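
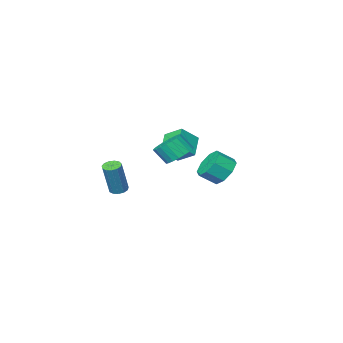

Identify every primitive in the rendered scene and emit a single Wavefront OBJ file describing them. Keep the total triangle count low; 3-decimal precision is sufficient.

v -0.673 -1.235 -0.251
v -1.477 -2.092 0.599
v -1.095 -0.192 0.401
v -1.899 -1.049 1.251
v 0.339 -1.351 0.589
v -0.465 -2.208 1.439
v -0.083 -0.308 1.241
v -0.887 -1.165 2.091
v -0.289 3.837 0.642
v 0.341 3.951 -0.074
v 1.158 3.557 0.583
v 0.529 3.443 1.298
v 0.288 4.548 0.352
v 1.105 4.153 1.008
v -0.103 4.729 0.947
v 0.714 4.334 1.603
v -0.603 4.387 1.364
v 0.214 3.992 2.02
v -0.918 3.723 1.357
v -0.101 3.329 2.014
v -0.865 3.127 0.932
v -0.048 2.732 1.588
v -0.474 2.946 0.337
v 0.343 2.551 0.993
v 0.026 3.288 -0.08
v 0.843 2.893 0.576
v 1.625 -3.607 -2.679
v 1.903 -3.157 -2.83
v 2.513 -2.863 -0.832
v 2.235 -3.313 -0.681
v 1.617 -3.062 -2.757
v 2.227 -2.769 -0.758
v 1.333 -3.141 -2.659
v 1.944 -2.847 -0.66
v 1.143 -3.367 -2.567
v 1.753 -3.074 -0.569
v 1.105 -3.67 -2.511
v 1.715 -3.376 -0.513
v 1.232 -3.952 -2.509
v 1.843 -3.659 -0.51
v 1.484 -4.125 -2.56
v 2.095 -3.831 -0.562
v 1.781 -4.133 -2.65
v 2.391 -3.84 -0.651
v 2.028 -3.974 -2.748
v 2.638 -3.681 -0.75
v 2.147 -3.699 -2.825
v 2.757 -3.405 -0.827
v 2.1 -3.394 -2.856
v 2.711 -3.1 -0.857
v 1.108 1.699 1.405
v 1.872 1.588 0.942
v 2.336 1.069 1.832
v 1.572 1.181 2.295
v 1.928 1.919 1.106
v 2.392 1.401 1.996
v 1.842 2.213 1.322
v 2.306 1.694 2.212
v 1.63 2.418 1.552
v 2.093 1.899 2.442
v 1.327 2.498 1.756
v 1.791 1.98 2.647
v 0.986 2.441 1.9
v 1.45 1.922 2.791
v 0.667 2.255 1.958
v 1.13 1.736 2.849
v 0.423 1.973 1.921
v 0.887 1.454 2.811
v 0.299 1.644 1.794
v 0.762 1.125 2.684
v 0.314 1.324 1.6
v 0.777 0.805 2.49
v 0.466 1.069 1.372
v 0.93 0.551 2.263
v 0.73 0.924 1.15
v 1.193 0.405 2.04
v 1.059 0.912 0.972
v 1.522 0.393 1.862
v 1.396 1.036 0.869
v 1.86 0.518 1.759
v 1.684 1.275 0.858
v 2.147 0.757 1.748
f 2 4 1
f 5 2 1
f 1 4 3
f 3 5 1
f 2 8 4
f 6 2 5
f 6 8 2
f 4 8 3
f 7 5 3
f 3 8 7
f 7 6 5
f 8 6 7
f 10 9 13
f 10 13 11
f 11 13 14
f 11 14 12
f 13 9 15
f 13 15 14
f 14 15 16
f 14 16 12
f 15 9 17
f 15 17 16
f 16 17 18
f 16 18 12
f 17 9 19
f 17 19 18
f 18 19 20
f 18 20 12
f 19 9 21
f 19 21 20
f 20 21 22
f 20 22 12
f 21 9 23
f 21 23 22
f 22 23 24
f 22 24 12
f 23 9 25
f 23 25 24
f 24 25 26
f 24 26 12
f 25 9 10
f 25 10 26
f 26 10 11
f 26 11 12
f 28 27 31
f 28 31 29
f 29 31 32
f 29 32 30
f 31 27 33
f 31 33 32
f 32 33 34
f 32 34 30
f 33 27 35
f 33 35 34
f 34 35 36
f 34 36 30
f 35 27 37
f 35 37 36
f 36 37 38
f 36 38 30
f 37 27 39
f 37 39 38
f 38 39 40
f 38 40 30
f 39 27 41
f 39 41 40
f 40 41 42
f 40 42 30
f 41 27 43
f 41 43 42
f 42 43 44
f 42 44 30
f 43 27 45
f 43 45 44
f 44 45 46
f 44 46 30
f 45 27 47
f 45 47 46
f 46 47 48
f 46 48 30
f 47 27 49
f 47 49 48
f 48 49 50
f 48 50 30
f 49 27 28
f 49 28 50
f 50 28 29
f 50 29 30
f 52 51 55
f 52 55 53
f 53 55 56
f 53 56 54
f 55 51 57
f 55 57 56
f 56 57 58
f 56 58 54
f 57 51 59
f 57 59 58
f 58 59 60
f 58 60 54
f 59 51 61
f 59 61 60
f 60 61 62
f 60 62 54
f 61 51 63
f 61 63 62
f 62 63 64
f 62 64 54
f 63 51 65
f 63 65 64
f 64 65 66
f 64 66 54
f 65 51 67
f 65 67 66
f 66 67 68
f 66 68 54
f 67 51 69
f 67 69 68
f 68 69 70
f 68 70 54
f 69 51 71
f 69 71 70
f 70 71 72
f 70 72 54
f 71 51 73
f 71 73 72
f 72 73 74
f 72 74 54
f 73 51 75
f 73 75 74
f 74 75 76
f 74 76 54
f 75 51 77
f 75 77 76
f 76 77 78
f 76 78 54
f 77 51 79
f 77 79 78
f 78 79 80
f 78 80 54
f 79 51 81
f 79 81 80
f 80 81 82
f 80 82 54
f 81 51 52
f 81 52 82
f 82 52 53
f 82 53 54



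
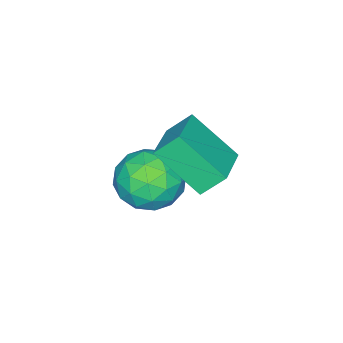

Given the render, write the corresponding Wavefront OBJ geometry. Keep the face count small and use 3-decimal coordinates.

v 0.571 2.617 -0.176
v 1.156 1.954 -0.922
v -0.856 1.406 -0.218
v -0.271 0.743 -0.964
v 0.087 0.835 0.131
v 0.969 1.583 0.158
v -0.669 1.777 -1.298
v 0.213 2.525 -1.271
v 0.389 1.435 -1.615
v 0.857 0.853 -0.732
v -0.557 2.507 -0.408
v -0.089 1.925 0.475
v 0.989 2.391 -0.545
v -0.689 0.969 -0.595
v -0.478 1.022 0.049
v -0.134 0.633 -0.39
v 0.879 2.173 0.09
v 1.222 1.784 -0.349
v 0.594 1.126 0.27
v -0.922 1.576 -0.791
v -0.579 1.187 -1.23
v 0.434 2.727 -0.75
v 0.778 2.338 -1.189
v -0.294 2.234 -1.41
v 0.882 1.697 -1.391
v 0.043 0.985 -1.416
v -0.191 1.593 -1.612
v 0.328 2.033 -1.597
v 1.157 1.355 -0.872
v 0.318 0.643 -0.897
v 0.528 0.697 -0.253
v 1.047 1.137 -0.237
v 0.706 1.05 -1.279
v -0.018 2.717 -0.243
v -0.857 2.005 -0.268
v -0.747 2.223 -0.903
v -0.228 2.663 -0.887
v 0.257 2.375 0.276
v -0.582 1.663 0.251
v -0.028 1.327 0.457
v 0.491 1.767 0.472
v -0.406 2.31 0.139
v -0.116 3.749 0.814
v 0.136 2.298 2.092
v -0.555 4.336 1.566
v -0.303 2.884 2.844
v 1.323 4.336 1.196
v 1.575 2.884 2.474
v 0.884 4.922 1.948
v 1.136 3.471 3.226
f 1 38 17
f 38 12 41
f 17 41 6
f 38 41 17
f 1 17 13
f 17 6 18
f 13 18 2
f 17 18 13
f 1 13 22
f 13 2 23
f 22 23 8
f 13 23 22
f 1 22 34
f 22 8 37
f 34 37 11
f 22 37 34
f 1 34 38
f 34 11 42
f 38 42 12
f 34 42 38
f 2 18 29
f 18 6 32
f 29 32 10
f 18 32 29
f 6 41 19
f 41 12 40
f 19 40 5
f 41 40 19
f 12 42 39
f 42 11 35
f 39 35 3
f 42 35 39
f 11 37 36
f 37 8 24
f 36 24 7
f 37 24 36
f 8 23 28
f 23 2 25
f 28 25 9
f 23 25 28
f 4 30 16
f 30 10 31
f 16 31 5
f 30 31 16
f 4 16 14
f 16 5 15
f 14 15 3
f 16 15 14
f 4 14 21
f 14 3 20
f 21 20 7
f 14 20 21
f 4 21 26
f 21 7 27
f 26 27 9
f 21 27 26
f 4 26 30
f 26 9 33
f 30 33 10
f 26 33 30
f 5 31 19
f 31 10 32
f 19 32 6
f 31 32 19
f 3 15 39
f 15 5 40
f 39 40 12
f 15 40 39
f 7 20 36
f 20 3 35
f 36 35 11
f 20 35 36
f 9 27 28
f 27 7 24
f 28 24 8
f 27 24 28
f 10 33 29
f 33 9 25
f 29 25 2
f 33 25 29
f 44 46 43
f 47 44 43
f 43 46 45
f 45 47 43
f 44 50 46
f 48 44 47
f 48 50 44
f 46 50 45
f 49 47 45
f 45 50 49
f 49 48 47
f 50 48 49



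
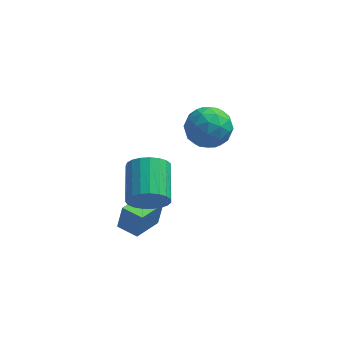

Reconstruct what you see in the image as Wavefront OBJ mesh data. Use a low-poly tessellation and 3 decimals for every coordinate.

v 0.75 5.108 -0.02
v 1.737 4.497 -0.393
v -0.217 3.403 0.213
v 0.77 2.792 -0.16
v 0.78 3.369 0.914
v 1.378 4.423 0.77
v 0.142 3.477 -0.95
v 0.74 4.531 -1.094
v 1.362 3.489 -0.968
v 1.756 3.422 0.184
v -0.236 4.478 -0.364
v 0.158 4.411 0.788
v 1.328 4.952 -0.227
v 0.192 2.948 0.047
v 0.198 3.287 0.678
v 0.778 2.928 0.459
v 1.117 4.909 0.457
v 1.697 4.549 0.238
v 1.135 3.887 1.006
v -0.177 3.351 -0.418
v 0.403 2.991 -0.637
v 0.742 4.972 -0.639
v 1.322 4.613 -0.858
v 0.385 4.013 -1.186
v 1.688 4.001 -0.784
v 1.12 2.999 -0.648
v 0.751 3.401 -1.112
v 1.102 4.02 -1.196
v 1.92 3.961 -0.107
v 1.352 2.959 0.03
v 1.357 3.299 0.661
v 1.709 3.918 0.577
v 1.699 3.369 -0.445
v 0.168 4.941 -0.21
v -0.4 3.939 -0.073
v -0.189 3.982 -0.757
v 0.163 4.601 -0.841
v 0.4 4.901 0.468
v -0.168 3.899 0.604
v 0.418 3.88 1.016
v 0.769 4.499 0.932
v -0.179 4.531 0.265
v -2.11 -1.699 -2.732
v -1.889 -1.436 -1.551
v -3.057 -1.122 -2.683
v -2.837 -0.86 -1.502
v -1.283 -0.3 -3.198
v -1.063 -0.038 -2.017
v -2.231 0.276 -3.149
v -2.01 0.539 -1.968
v -1.538 -2.194 0.617
v -1.029 -1.876 -0.196
v -1.174 0.011 0.451
v -1.682 -0.306 1.263
v -1.426 -1.86 -0.33
v -1.571 0.027 0.316
v -1.843 -1.903 -0.301
v -1.988 -0.016 0.346
v -2.207 -1.995 -0.113
v -2.352 -0.108 0.534
v -2.455 -2.122 0.201
v -2.6 -0.235 0.848
v -2.545 -2.261 0.587
v -2.69 -0.374 1.234
v -2.46 -2.388 0.978
v -2.605 -0.501 1.625
v -2.216 -2.482 1.307
v -2.361 -0.595 1.954
v -1.854 -2.526 1.516
v -1.999 -0.639 2.163
v -1.438 -2.513 1.57
v -1.583 -0.625 2.216
v -1.039 -2.444 1.459
v -1.184 -0.557 2.105
v -0.726 -2.332 1.202
v -0.871 -0.445 1.849
v -0.553 -2.196 0.844
v -0.698 -0.309 1.491
v -0.551 -2.06 0.447
v -0.696 -0.172 1.093
v -0.719 -1.946 0.079
v -0.864 -0.059 0.726
f 1 38 17
f 38 12 41
f 17 41 6
f 38 41 17
f 1 17 13
f 17 6 18
f 13 18 2
f 17 18 13
f 1 13 22
f 13 2 23
f 22 23 8
f 13 23 22
f 1 22 34
f 22 8 37
f 34 37 11
f 22 37 34
f 1 34 38
f 34 11 42
f 38 42 12
f 34 42 38
f 2 18 29
f 18 6 32
f 29 32 10
f 18 32 29
f 6 41 19
f 41 12 40
f 19 40 5
f 41 40 19
f 12 42 39
f 42 11 35
f 39 35 3
f 42 35 39
f 11 37 36
f 37 8 24
f 36 24 7
f 37 24 36
f 8 23 28
f 23 2 25
f 28 25 9
f 23 25 28
f 4 30 16
f 30 10 31
f 16 31 5
f 30 31 16
f 4 16 14
f 16 5 15
f 14 15 3
f 16 15 14
f 4 14 21
f 14 3 20
f 21 20 7
f 14 20 21
f 4 21 26
f 21 7 27
f 26 27 9
f 21 27 26
f 4 26 30
f 26 9 33
f 30 33 10
f 26 33 30
f 5 31 19
f 31 10 32
f 19 32 6
f 31 32 19
f 3 15 39
f 15 5 40
f 39 40 12
f 15 40 39
f 7 20 36
f 20 3 35
f 36 35 11
f 20 35 36
f 9 27 28
f 27 7 24
f 28 24 8
f 27 24 28
f 10 33 29
f 33 9 25
f 29 25 2
f 33 25 29
f 44 46 43
f 47 44 43
f 43 46 45
f 45 47 43
f 44 50 46
f 48 44 47
f 48 50 44
f 46 50 45
f 49 47 45
f 45 50 49
f 49 48 47
f 50 48 49
f 52 51 55
f 52 55 53
f 53 55 56
f 53 56 54
f 55 51 57
f 55 57 56
f 56 57 58
f 56 58 54
f 57 51 59
f 57 59 58
f 58 59 60
f 58 60 54
f 59 51 61
f 59 61 60
f 60 61 62
f 60 62 54
f 61 51 63
f 61 63 62
f 62 63 64
f 62 64 54
f 63 51 65
f 63 65 64
f 64 65 66
f 64 66 54
f 65 51 67
f 65 67 66
f 66 67 68
f 66 68 54
f 67 51 69
f 67 69 68
f 68 69 70
f 68 70 54
f 69 51 71
f 69 71 70
f 70 71 72
f 70 72 54
f 71 51 73
f 71 73 72
f 72 73 74
f 72 74 54
f 73 51 75
f 73 75 74
f 74 75 76
f 74 76 54
f 75 51 77
f 75 77 76
f 76 77 78
f 76 78 54
f 77 51 79
f 77 79 78
f 78 79 80
f 78 80 54
f 79 51 81
f 79 81 80
f 80 81 82
f 80 82 54
f 81 51 52
f 81 52 82
f 82 52 53
f 82 53 54



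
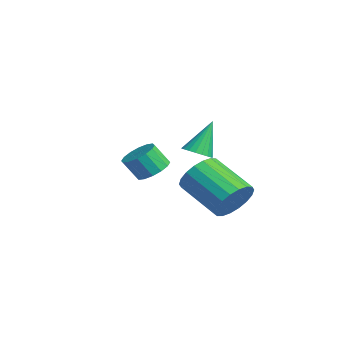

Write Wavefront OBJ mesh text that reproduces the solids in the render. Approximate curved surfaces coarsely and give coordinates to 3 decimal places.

v 2.562 -0.827 -2.747
v 3.08 -0.841 -1.892
v 1.416 -1.746 -0.898
v 0.898 -1.733 -1.753
v 2.875 -0.446 -1.877
v 1.21 -1.352 -0.883
v 2.608 -0.127 -2.034
v 0.943 -1.033 -1.04
v 2.331 0.053 -2.333
v 0.666 -0.852 -1.339
v 2.101 0.059 -2.714
v 0.436 -0.846 -1.719
v 1.961 -0.111 -3.101
v 0.297 -1.016 -2.107
v 1.941 -0.422 -3.418
v 0.277 -1.327 -2.424
v 2.044 -0.814 -3.602
v 0.38 -1.719 -2.608
v 2.25 -1.208 -3.617
v 0.585 -2.114 -2.623
v 2.517 -1.527 -3.46
v 0.852 -2.433 -2.466
v 2.794 -1.708 -3.161
v 1.129 -2.613 -2.167
v 3.024 -1.714 -2.781
v 1.359 -2.619 -1.786
v 3.163 -1.544 -2.393
v 1.499 -2.449 -1.399
v 3.183 -1.233 -2.076
v 1.519 -2.138 -1.082
v -2.769 -0.573 -2.194
v -2.115 -0.326 -2.165
v -3.151 0.253 -0.606
v -2.253 -0.114 -2.309
v -2.481 0.019 -2.432
v -2.759 0.049 -2.515
v -3.038 -0.028 -2.542
v -3.271 -0.2 -2.509
v -3.417 -0.436 -2.421
v -3.451 -0.695 -2.294
v -3.367 -0.934 -2.15
v -3.18 -1.11 -2.013
v -2.922 -1.193 -1.908
v -2.637 -1.169 -1.852
v -2.376 -1.042 -1.855
v -2.182 -0.834 -1.917
v -2.09 -0.581 -2.027
v 1.251 -3.69 -1.21
v 1.979 -3.942 -1.204
v 1.776 -4.502 -0.303
v 1.049 -4.25 -0.31
v 1.985 -3.605 -0.992
v 1.782 -4.164 -0.091
v 1.794 -3.29 -0.839
v 1.592 -3.85 0.062
v 1.458 -3.082 -0.786
v 1.256 -3.642 0.115
v 1.067 -3.037 -0.846
v 0.864 -3.597 0.055
v 0.725 -3.167 -1.004
v 0.522 -3.727 -0.103
v 0.524 -3.438 -1.217
v 0.321 -3.998 -0.316
v 0.518 -3.776 -1.429
v 0.315 -4.335 -0.528
v 0.708 -4.09 -1.582
v 0.506 -4.65 -0.681
v 1.044 -4.298 -1.635
v 0.842 -4.858 -0.734
v 1.436 -4.343 -1.575
v 1.233 -4.903 -0.674
v 1.778 -4.213 -1.417
v 1.575 -4.773 -0.516
f 2 1 5
f 2 5 3
f 3 5 6
f 3 6 4
f 5 1 7
f 5 7 6
f 6 7 8
f 6 8 4
f 7 1 9
f 7 9 8
f 8 9 10
f 8 10 4
f 9 1 11
f 9 11 10
f 10 11 12
f 10 12 4
f 11 1 13
f 11 13 12
f 12 13 14
f 12 14 4
f 13 1 15
f 13 15 14
f 14 15 16
f 14 16 4
f 15 1 17
f 15 17 16
f 16 17 18
f 16 18 4
f 17 1 19
f 17 19 18
f 18 19 20
f 18 20 4
f 19 1 21
f 19 21 20
f 20 21 22
f 20 22 4
f 21 1 23
f 21 23 22
f 22 23 24
f 22 24 4
f 23 1 25
f 23 25 24
f 24 25 26
f 24 26 4
f 25 1 27
f 25 27 26
f 26 27 28
f 26 28 4
f 27 1 29
f 27 29 28
f 28 29 30
f 28 30 4
f 29 1 2
f 29 2 30
f 30 2 3
f 30 3 4
f 32 31 34
f 32 34 33
f 34 31 35
f 34 35 33
f 35 31 36
f 35 36 33
f 36 31 37
f 36 37 33
f 37 31 38
f 37 38 33
f 38 31 39
f 38 39 33
f 39 31 40
f 39 40 33
f 40 31 41
f 40 41 33
f 41 31 42
f 41 42 33
f 42 31 43
f 42 43 33
f 43 31 44
f 43 44 33
f 44 31 45
f 44 45 33
f 45 31 46
f 45 46 33
f 46 31 47
f 46 47 33
f 47 31 32
f 47 32 33
f 49 48 52
f 49 52 50
f 50 52 53
f 50 53 51
f 52 48 54
f 52 54 53
f 53 54 55
f 53 55 51
f 54 48 56
f 54 56 55
f 55 56 57
f 55 57 51
f 56 48 58
f 56 58 57
f 57 58 59
f 57 59 51
f 58 48 60
f 58 60 59
f 59 60 61
f 59 61 51
f 60 48 62
f 60 62 61
f 61 62 63
f 61 63 51
f 62 48 64
f 62 64 63
f 63 64 65
f 63 65 51
f 64 48 66
f 64 66 65
f 65 66 67
f 65 67 51
f 66 48 68
f 66 68 67
f 67 68 69
f 67 69 51
f 68 48 70
f 68 70 69
f 69 70 71
f 69 71 51
f 70 48 72
f 70 72 71
f 71 72 73
f 71 73 51
f 72 48 49
f 72 49 73
f 73 49 50
f 73 50 51



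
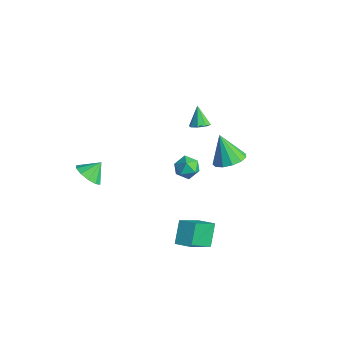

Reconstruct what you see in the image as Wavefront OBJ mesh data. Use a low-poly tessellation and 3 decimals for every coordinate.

v 2.177 0.58 0.687
v 2.69 0.062 0.414
v 1.25 -0.022 0.086
v 1.763 -0.54 -0.187
v 1.589 -0.527 0.571
v 2.162 -0.154 0.943
v 1.778 0.194 -0.443
v 2.351 0.567 -0.071
v 2.443 -0.176 -0.284
v 2.327 -0.622 0.343
v 1.613 0.662 0.157
v 1.497 0.216 0.784
v 1.573 1.139 3.029
v 2.069 1.181 3.346
v 0.907 1.441 4.031
v 1.954 1.573 3.152
v 1.616 1.71 2.886
v 1.253 1.513 2.704
v 1.077 1.097 2.712
v 1.192 0.706 2.906
v 1.53 0.569 3.172
v 1.893 0.766 3.355
v 2.924 0.16 -3.958
v 3.274 -1.384 -2.547
v 3.797 0.596 -3.697
v 4.147 -0.948 -2.287
v 3.613 -0.612 -4.973
v 3.963 -2.156 -3.563
v 4.486 -0.176 -4.713
v 4.836 -1.72 -3.302
v 1.331 3.353 -1.763
v 2.11 2.968 -1.309
v 0.409 3.307 -0.217
v 2.159 3.516 -1.264
v 1.945 4.012 -1.377
v 1.536 4.299 -1.613
v 1.062 4.285 -1.896
v 0.674 3.976 -2.137
v 0.494 3.468 -2.259
v 0.58 2.924 -2.223
v 0.904 2.516 -2.042
v 1.364 2.373 -1.771
v 1.814 2.542 -1.498
v -1.787 -3.844 -1.434
v -1.426 -3.328 -2.064
v -1.733 -3.016 -0.726
v -1.973 -3.271 -2.089
v -2.448 -3.432 -1.865
v -2.671 -3.751 -1.475
v -2.556 -4.105 -1.07
v -2.148 -4.359 -0.804
v -1.601 -4.416 -0.778
v -1.126 -4.255 -1.003
v -0.903 -3.937 -1.392
v -1.017 -3.583 -1.797
f 1 12 6
f 1 6 2
f 1 2 8
f 1 8 11
f 1 11 12
f 2 6 10
f 6 12 5
f 12 11 3
f 11 8 7
f 8 2 9
f 4 10 5
f 4 5 3
f 4 3 7
f 4 7 9
f 4 9 10
f 5 10 6
f 3 5 12
f 7 3 11
f 9 7 8
f 10 9 2
f 14 13 16
f 14 16 15
f 16 13 17
f 16 17 15
f 17 13 18
f 17 18 15
f 18 13 19
f 18 19 15
f 19 13 20
f 19 20 15
f 20 13 21
f 20 21 15
f 21 13 22
f 21 22 15
f 22 13 14
f 22 14 15
f 24 26 23
f 27 24 23
f 23 26 25
f 25 27 23
f 24 30 26
f 28 24 27
f 28 30 24
f 26 30 25
f 29 27 25
f 25 30 29
f 29 28 27
f 30 28 29
f 32 31 34
f 32 34 33
f 34 31 35
f 34 35 33
f 35 31 36
f 35 36 33
f 36 31 37
f 36 37 33
f 37 31 38
f 37 38 33
f 38 31 39
f 38 39 33
f 39 31 40
f 39 40 33
f 40 31 41
f 40 41 33
f 41 31 42
f 41 42 33
f 42 31 43
f 42 43 33
f 43 31 32
f 43 32 33
f 45 44 47
f 45 47 46
f 47 44 48
f 47 48 46
f 48 44 49
f 48 49 46
f 49 44 50
f 49 50 46
f 50 44 51
f 50 51 46
f 51 44 52
f 51 52 46
f 52 44 53
f 52 53 46
f 53 44 54
f 53 54 46
f 54 44 55
f 54 55 46
f 55 44 45
f 55 45 46



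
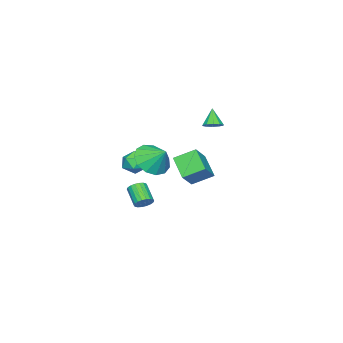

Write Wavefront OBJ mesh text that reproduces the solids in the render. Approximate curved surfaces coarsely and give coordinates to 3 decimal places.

v 3.66 1.309 0.887
v 4.163 1.873 0.187
v 3.8 2.211 1.713
v 3.601 2.008 0.133
v 3.058 1.922 0.319
v 2.706 1.641 0.686
v 2.658 1.255 1.116
v 2.927 0.886 1.474
v 3.43 0.651 1.645
v 4.005 0.626 1.576
v 4.472 0.817 1.288
v 4.68 1.165 0.873
v 4.565 1.559 0.463
v 2.13 -0.038 0.185
v 2.613 0.266 -0.312
v 2.727 -1.106 0.112
v 3.21 -0.802 -0.385
v 3.22 -0.577 0.338
v 2.851 0.083 0.383
v 2.489 -0.923 -0.583
v 2.12 -0.263 -0.538
v 2.835 -0.281 -0.787
v 3.286 -0.067 -0.218
v 2.054 -0.773 0.018
v 2.505 -0.559 0.587
v 1.85 -0.462 -3.296
v 2.022 -0.188 -2.876
v 1.503 -0.985 -2.144
v 1.33 -1.258 -2.564
v 1.812 -0.091 -2.919
v 1.293 -0.888 -2.187
v 1.609 -0.067 -3.037
v 1.09 -0.864 -2.305
v 1.454 -0.121 -3.206
v 0.934 -0.918 -2.474
v 1.377 -0.242 -3.393
v 0.858 -1.039 -2.661
v 1.394 -0.407 -3.561
v 0.874 -1.204 -2.829
v 1.501 -0.583 -3.676
v 0.981 -1.38 -2.944
v 1.677 -0.735 -3.716
v 1.158 -1.532 -2.984
v 1.887 -0.832 -3.673
v 1.368 -1.629 -2.941
v 2.09 -0.856 -3.555
v 1.571 -1.653 -2.823
v 2.246 -0.802 -3.386
v 1.726 -1.599 -2.654
v 2.322 -0.681 -3.199
v 1.803 -1.478 -2.467
v 2.306 -0.516 -3.031
v 1.786 -1.313 -2.299
v 2.199 -0.34 -2.916
v 1.679 -1.137 -2.184
v 0.171 0.724 -0.936
v -0.462 1.661 -0.337
v 0.824 1.711 -1.79
v 0.191 2.648 -1.192
v 1.169 0.832 -0.048
v 0.536 1.769 0.55
v 1.822 1.819 -0.903
v 1.189 2.756 -0.304
v -3.197 0.361 0.567
v -2.804 0.641 0.87
v -3.683 -0.001 1.533
v -3.075 0.859 0.815
v -3.392 0.887 0.666
v -3.636 0.714 0.479
v -3.711 0.406 0.326
v -3.591 0.081 0.264
v -3.32 -0.137 0.319
v -3.002 -0.165 0.468
v -2.759 0.008 0.655
v -2.683 0.316 0.809
f 2 1 4
f 2 4 3
f 4 1 5
f 4 5 3
f 5 1 6
f 5 6 3
f 6 1 7
f 6 7 3
f 7 1 8
f 7 8 3
f 8 1 9
f 8 9 3
f 9 1 10
f 9 10 3
f 10 1 11
f 10 11 3
f 11 1 12
f 11 12 3
f 12 1 13
f 12 13 3
f 13 1 2
f 13 2 3
f 14 25 19
f 14 19 15
f 14 15 21
f 14 21 24
f 14 24 25
f 15 19 23
f 19 25 18
f 25 24 16
f 24 21 20
f 21 15 22
f 17 23 18
f 17 18 16
f 17 16 20
f 17 20 22
f 17 22 23
f 18 23 19
f 16 18 25
f 20 16 24
f 22 20 21
f 23 22 15
f 27 26 30
f 27 30 28
f 28 30 31
f 28 31 29
f 30 26 32
f 30 32 31
f 31 32 33
f 31 33 29
f 32 26 34
f 32 34 33
f 33 34 35
f 33 35 29
f 34 26 36
f 34 36 35
f 35 36 37
f 35 37 29
f 36 26 38
f 36 38 37
f 37 38 39
f 37 39 29
f 38 26 40
f 38 40 39
f 39 40 41
f 39 41 29
f 40 26 42
f 40 42 41
f 41 42 43
f 41 43 29
f 42 26 44
f 42 44 43
f 43 44 45
f 43 45 29
f 44 26 46
f 44 46 45
f 45 46 47
f 45 47 29
f 46 26 48
f 46 48 47
f 47 48 49
f 47 49 29
f 48 26 50
f 48 50 49
f 49 50 51
f 49 51 29
f 50 26 52
f 50 52 51
f 51 52 53
f 51 53 29
f 52 26 54
f 52 54 53
f 53 54 55
f 53 55 29
f 54 26 27
f 54 27 55
f 55 27 28
f 55 28 29
f 57 59 56
f 60 57 56
f 56 59 58
f 58 60 56
f 57 63 59
f 61 57 60
f 61 63 57
f 59 63 58
f 62 60 58
f 58 63 62
f 62 61 60
f 63 61 62
f 65 64 67
f 65 67 66
f 67 64 68
f 67 68 66
f 68 64 69
f 68 69 66
f 69 64 70
f 69 70 66
f 70 64 71
f 70 71 66
f 71 64 72
f 71 72 66
f 72 64 73
f 72 73 66
f 73 64 74
f 73 74 66
f 74 64 75
f 74 75 66
f 75 64 65
f 75 65 66



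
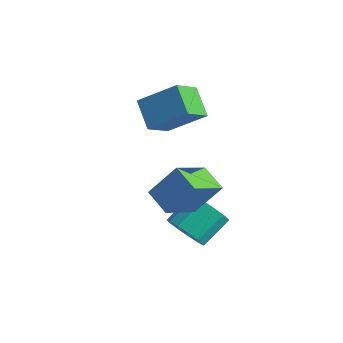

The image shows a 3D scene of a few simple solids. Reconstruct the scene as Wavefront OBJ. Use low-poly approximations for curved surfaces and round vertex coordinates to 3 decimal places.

v 3.86 -1.452 -1.42
v 2.688 -1.321 -0.923
v 3.648 0.241 -2.365
v 2.476 0.371 -1.868
v 4.544 -0.591 -0.032
v 3.372 -0.461 0.465
v 4.332 1.101 -0.977
v 3.16 1.232 -0.48
v -1.09 3.068 -1.386
v -0.874 1.77 -0.549
v -2.248 3.5 -0.418
v -2.032 2.201 0.419
v 0.272 4.059 -0.199
v 0.488 2.76 0.638
v -0.886 4.49 0.769
v -0.67 3.192 1.606
v 2.943 0.418 -4.165
v 3.883 0.546 -4.411
v 3.937 1.851 -3.521
v 2.997 1.722 -3.275
v 3.584 0.817 -4.789
v 3.639 2.121 -3.9
v 3.082 0.96 -4.969
v 3.137 2.265 -4.079
v 2.536 0.932 -4.893
v 2.591 2.236 -4.004
v 2.119 0.74 -4.587
v 2.173 2.044 -3.697
v 1.963 0.446 -4.146
v 2.018 1.75 -3.256
v 2.119 0.143 -3.711
v 2.173 1.447 -2.822
v 2.536 -0.073 -3.42
v 2.59 1.232 -2.531
v 3.082 -0.133 -3.366
v 3.136 1.172 -2.476
v 3.584 -0.018 -3.565
v 3.639 1.287 -2.676
v 3.882 0.235 -3.955
v 3.937 1.54 -3.065
f 2 4 1
f 5 2 1
f 1 4 3
f 3 5 1
f 2 8 4
f 6 2 5
f 6 8 2
f 4 8 3
f 7 5 3
f 3 8 7
f 7 6 5
f 8 6 7
f 10 12 9
f 13 10 9
f 9 12 11
f 11 13 9
f 10 16 12
f 14 10 13
f 14 16 10
f 12 16 11
f 15 13 11
f 11 16 15
f 15 14 13
f 16 14 15
f 18 17 21
f 18 21 19
f 19 21 22
f 19 22 20
f 21 17 23
f 21 23 22
f 22 23 24
f 22 24 20
f 23 17 25
f 23 25 24
f 24 25 26
f 24 26 20
f 25 17 27
f 25 27 26
f 26 27 28
f 26 28 20
f 27 17 29
f 27 29 28
f 28 29 30
f 28 30 20
f 29 17 31
f 29 31 30
f 30 31 32
f 30 32 20
f 31 17 33
f 31 33 32
f 32 33 34
f 32 34 20
f 33 17 35
f 33 35 34
f 34 35 36
f 34 36 20
f 35 17 37
f 35 37 36
f 36 37 38
f 36 38 20
f 37 17 39
f 37 39 38
f 38 39 40
f 38 40 20
f 39 17 18
f 39 18 40
f 40 18 19
f 40 19 20



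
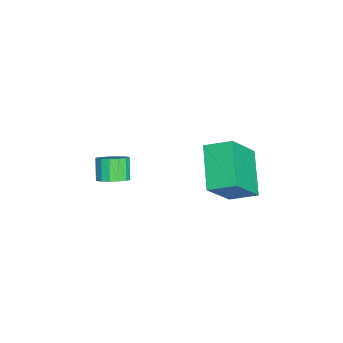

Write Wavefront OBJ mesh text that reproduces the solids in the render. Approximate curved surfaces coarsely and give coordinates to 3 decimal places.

v 1.624 -3.561 -1.792
v 2.083 -3.259 -1.375
v 1.416 -3.358 -0.57
v 0.956 -3.659 -0.988
v 1.886 -2.991 -1.505
v 1.219 -3.089 -0.7
v 1.619 -2.876 -1.712
v 0.952 -2.974 -0.908
v 1.354 -2.944 -1.941
v 0.686 -3.042 -1.136
v 1.16 -3.177 -2.13
v 0.493 -3.275 -1.325
v 1.091 -3.513 -2.228
v 0.424 -3.612 -1.424
v 1.164 -3.862 -2.21
v 0.497 -3.961 -1.405
v 1.361 -4.131 -2.08
v 0.694 -4.229 -1.275
v 1.628 -4.246 -1.872
v 0.961 -4.344 -1.068
v 1.894 -4.178 -1.644
v 1.226 -4.276 -0.839
v 2.087 -3.945 -1.455
v 1.42 -4.043 -0.65
v 2.156 -3.608 -1.356
v 1.489 -3.707 -0.552
v 1.924 1.101 -2.271
v 0.113 0.79 -1.214
v 2.015 2.256 -1.774
v 0.204 1.944 -0.717
v 3.036 0.296 -0.603
v 1.225 -0.016 0.454
v 3.127 1.45 -0.106
v 1.316 1.139 0.951
f 2 1 5
f 2 5 3
f 3 5 6
f 3 6 4
f 5 1 7
f 5 7 6
f 6 7 8
f 6 8 4
f 7 1 9
f 7 9 8
f 8 9 10
f 8 10 4
f 9 1 11
f 9 11 10
f 10 11 12
f 10 12 4
f 11 1 13
f 11 13 12
f 12 13 14
f 12 14 4
f 13 1 15
f 13 15 14
f 14 15 16
f 14 16 4
f 15 1 17
f 15 17 16
f 16 17 18
f 16 18 4
f 17 1 19
f 17 19 18
f 18 19 20
f 18 20 4
f 19 1 21
f 19 21 20
f 20 21 22
f 20 22 4
f 21 1 23
f 21 23 22
f 22 23 24
f 22 24 4
f 23 1 25
f 23 25 24
f 24 25 26
f 24 26 4
f 25 1 2
f 25 2 26
f 26 2 3
f 26 3 4
f 28 30 27
f 31 28 27
f 27 30 29
f 29 31 27
f 28 34 30
f 32 28 31
f 32 34 28
f 30 34 29
f 33 31 29
f 29 34 33
f 33 32 31
f 34 32 33



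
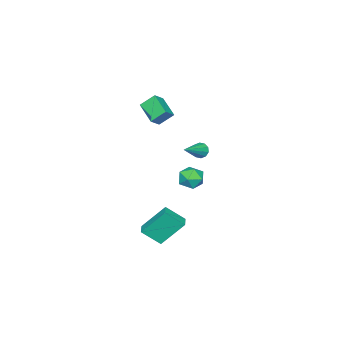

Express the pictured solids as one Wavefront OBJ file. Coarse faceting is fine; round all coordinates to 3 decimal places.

v 3.594 0.764 -4.978
v 4.183 -0.242 -3.987
v 2.782 1.914 -3.326
v 3.371 0.908 -2.336
v 4.269 1.192 -4.944
v 4.858 0.186 -3.954
v 3.457 2.342 -3.293
v 4.046 1.336 -2.302
v -0.218 -1.701 4.351
v 0.499 -1.804 4.917
v 0.495 -0.424 3.678
v 1.213 -0.527 4.245
v 0.307 -2.413 3.555
v 1.025 -2.516 4.122
v 1.021 -1.136 2.883
v 1.738 -1.239 3.449
v -1.594 0.072 -0.268
v -1.335 0.295 -0.75
v 0.174 0.048 0.668
v -1.442 0.573 -0.54
v -1.607 0.661 -0.227
v -1.767 0.523 0.071
v -1.86 0.214 0.239
v -1.852 -0.15 0.214
v -1.745 -0.429 0.004
v -1.58 -0.516 -0.309
v -1.42 -0.379 -0.607
v -1.327 -0.069 -0.775
v 2.356 2.86 0.876
v 3.113 3.297 0.749
v 2.967 1.663 0.391
v 3.724 2.1 0.264
v 3.435 1.946 1.084
v 3.057 2.686 1.384
v 3.023 2.274 -0.244
v 2.645 3.014 0.056
v 3.525 2.935 0.057
v 3.78 2.732 0.878
v 2.3 2.228 0.262
v 2.555 2.025 1.083
f 2 4 1
f 5 2 1
f 1 4 3
f 3 5 1
f 2 8 4
f 6 2 5
f 6 8 2
f 4 8 3
f 7 5 3
f 3 8 7
f 7 6 5
f 8 6 7
f 10 12 9
f 13 10 9
f 9 12 11
f 11 13 9
f 10 16 12
f 14 10 13
f 14 16 10
f 12 16 11
f 15 13 11
f 11 16 15
f 15 14 13
f 16 14 15
f 18 17 20
f 18 20 19
f 20 17 21
f 20 21 19
f 21 17 22
f 21 22 19
f 22 17 23
f 22 23 19
f 23 17 24
f 23 24 19
f 24 17 25
f 24 25 19
f 25 17 26
f 25 26 19
f 26 17 27
f 26 27 19
f 27 17 28
f 27 28 19
f 28 17 18
f 28 18 19
f 29 40 34
f 29 34 30
f 29 30 36
f 29 36 39
f 29 39 40
f 30 34 38
f 34 40 33
f 40 39 31
f 39 36 35
f 36 30 37
f 32 38 33
f 32 33 31
f 32 31 35
f 32 35 37
f 32 37 38
f 33 38 34
f 31 33 40
f 35 31 39
f 37 35 36
f 38 37 30



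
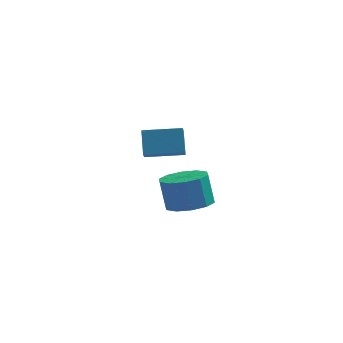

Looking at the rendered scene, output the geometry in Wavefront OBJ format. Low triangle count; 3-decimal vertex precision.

v -0.288 0.93 2.333
v -0.501 1.735 3.409
v -0.351 1.586 1.829
v -0.564 2.391 2.905
v 1.484 1.209 2.475
v 1.271 2.014 3.551
v 1.421 1.865 1.971
v 1.208 2.67 3.047
v 2.41 -3.398 2.02
v 3.431 -3.444 2.26
v 3.111 -3.128 3.681
v 2.09 -3.082 3.44
v 3.292 -2.832 2.093
v 2.972 -2.517 3.514
v 2.816 -2.437 1.898
v 2.495 -2.122 3.319
v 2.185 -2.408 1.749
v 1.864 -2.093 3.17
v 1.64 -2.758 1.704
v 1.319 -2.443 3.125
v 1.389 -3.352 1.779
v 1.069 -3.036 3.2
v 1.528 -3.963 1.946
v 1.208 -3.648 3.367
v 2.005 -4.358 2.141
v 1.684 -4.043 3.562
v 2.636 -4.387 2.29
v 2.315 -4.072 3.711
v 3.181 -4.037 2.335
v 2.86 -3.722 3.756
f 2 4 1
f 5 2 1
f 1 4 3
f 3 5 1
f 2 8 4
f 6 2 5
f 6 8 2
f 4 8 3
f 7 5 3
f 3 8 7
f 7 6 5
f 8 6 7
f 10 9 13
f 10 13 11
f 11 13 14
f 11 14 12
f 13 9 15
f 13 15 14
f 14 15 16
f 14 16 12
f 15 9 17
f 15 17 16
f 16 17 18
f 16 18 12
f 17 9 19
f 17 19 18
f 18 19 20
f 18 20 12
f 19 9 21
f 19 21 20
f 20 21 22
f 20 22 12
f 21 9 23
f 21 23 22
f 22 23 24
f 22 24 12
f 23 9 25
f 23 25 24
f 24 25 26
f 24 26 12
f 25 9 27
f 25 27 26
f 26 27 28
f 26 28 12
f 27 9 29
f 27 29 28
f 28 29 30
f 28 30 12
f 29 9 10
f 29 10 30
f 30 10 11
f 30 11 12



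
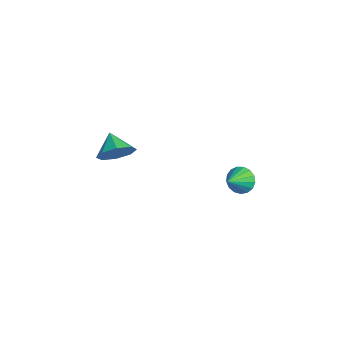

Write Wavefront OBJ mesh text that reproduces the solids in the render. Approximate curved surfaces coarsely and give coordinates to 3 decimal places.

v 4.157 -2.442 2.797
v 4.57 -1.83 3.441
v 3.103 -2.558 3.583
v 4.152 -1.472 2.932
v 3.736 -1.682 2.344
v 3.567 -2.338 2.021
v 3.744 -3.055 2.153
v 4.162 -3.413 2.662
v 4.578 -3.203 3.25
v 4.747 -2.547 3.573
v 2.559 4.035 -1.265
v 2.979 3.945 -1.975
v 3.301 3.165 -0.715
v 3.175 4.233 -1.784
v 3.23 4.476 -1.475
v 3.131 4.618 -1.117
v 2.901 4.626 -0.793
v 2.593 4.499 -0.578
v 2.276 4.266 -0.52
v 2.024 3.98 -0.632
v 1.895 3.707 -0.89
v 1.918 3.509 -1.234
v 2.087 3.432 -1.585
v 2.365 3.493 -1.863
v 2.687 3.678 -2.003
f 2 1 4
f 2 4 3
f 4 1 5
f 4 5 3
f 5 1 6
f 5 6 3
f 6 1 7
f 6 7 3
f 7 1 8
f 7 8 3
f 8 1 9
f 8 9 3
f 9 1 10
f 9 10 3
f 10 1 2
f 10 2 3
f 12 11 14
f 12 14 13
f 14 11 15
f 14 15 13
f 15 11 16
f 15 16 13
f 16 11 17
f 16 17 13
f 17 11 18
f 17 18 13
f 18 11 19
f 18 19 13
f 19 11 20
f 19 20 13
f 20 11 21
f 20 21 13
f 21 11 22
f 21 22 13
f 22 11 23
f 22 23 13
f 23 11 24
f 23 24 13
f 24 11 25
f 24 25 13
f 25 11 12
f 25 12 13



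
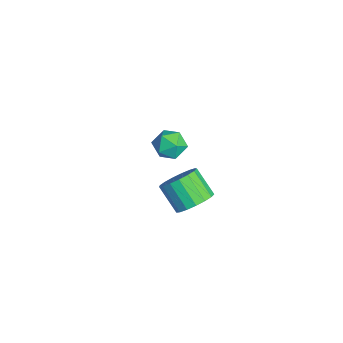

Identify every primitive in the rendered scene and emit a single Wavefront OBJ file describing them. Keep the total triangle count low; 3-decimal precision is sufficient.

v -4.251 3.134 -1.68
v -3.732 3.014 -0.774
v -3.348 1.866 -2.366
v -2.829 1.746 -1.46
v -3.846 1.489 -1.521
v -4.405 2.273 -1.097
v -2.675 2.607 -2.043
v -3.234 3.391 -1.619
v -2.758 2.688 -0.998
v -3.482 1.997 -0.675
v -3.598 2.883 -2.465
v -4.322 2.192 -2.142
v 3.467 2.536 0.284
v 4.124 2.912 1.082
v 3.051 2.22 2.293
v 2.393 1.844 1.496
v 3.783 3.305 1.004
v 2.71 2.613 2.216
v 3.369 3.522 0.762
v 2.296 2.83 1.973
v 2.978 3.513 0.41
v 1.905 2.821 1.621
v 2.698 3.281 0.029
v 1.625 2.589 1.24
v 2.595 2.877 -0.293
v 1.522 2.185 0.918
v 2.691 2.396 -0.483
v 1.618 1.704 0.728
v 2.965 1.946 -0.497
v 1.892 1.254 0.714
v 3.354 1.632 -0.332
v 2.28 0.94 0.879
v 3.768 1.525 -0.026
v 2.695 0.833 1.185
v 4.114 1.649 0.351
v 3.041 0.957 1.562
v 4.311 1.977 0.713
v 3.238 1.285 1.924
v 4.315 2.432 0.977
v 3.242 1.74 2.188
f 1 12 6
f 1 6 2
f 1 2 8
f 1 8 11
f 1 11 12
f 2 6 10
f 6 12 5
f 12 11 3
f 11 8 7
f 8 2 9
f 4 10 5
f 4 5 3
f 4 3 7
f 4 7 9
f 4 9 10
f 5 10 6
f 3 5 12
f 7 3 11
f 9 7 8
f 10 9 2
f 14 13 17
f 14 17 15
f 15 17 18
f 15 18 16
f 17 13 19
f 17 19 18
f 18 19 20
f 18 20 16
f 19 13 21
f 19 21 20
f 20 21 22
f 20 22 16
f 21 13 23
f 21 23 22
f 22 23 24
f 22 24 16
f 23 13 25
f 23 25 24
f 24 25 26
f 24 26 16
f 25 13 27
f 25 27 26
f 26 27 28
f 26 28 16
f 27 13 29
f 27 29 28
f 28 29 30
f 28 30 16
f 29 13 31
f 29 31 30
f 30 31 32
f 30 32 16
f 31 13 33
f 31 33 32
f 32 33 34
f 32 34 16
f 33 13 35
f 33 35 34
f 34 35 36
f 34 36 16
f 35 13 37
f 35 37 36
f 36 37 38
f 36 38 16
f 37 13 39
f 37 39 38
f 38 39 40
f 38 40 16
f 39 13 14
f 39 14 40
f 40 14 15
f 40 15 16



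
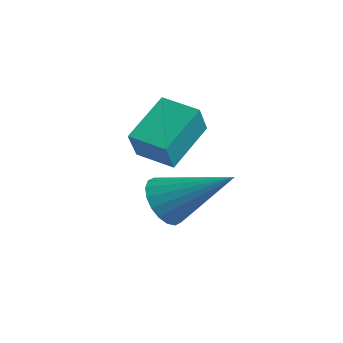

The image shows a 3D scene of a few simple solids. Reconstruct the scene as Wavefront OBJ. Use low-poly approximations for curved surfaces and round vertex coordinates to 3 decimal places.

v -3.507 2.849 2.353
v -3.775 4.173 3.209
v -2.46 3.173 2.178
v -2.728 4.498 3.034
v -3.192 2.322 3.266
v -3.46 3.647 4.122
v -2.145 2.647 3.091
v -2.413 3.971 3.947
v -3.071 3.392 0.653
v -2.551 3.297 0.038
v -1.529 4.348 1.807
v -2.699 3.619 -0.031
v -2.921 3.895 0.036
v -3.172 4.072 0.224
v -3.403 4.115 0.498
v -3.568 4.014 0.802
v -3.635 3.79 1.076
v -3.59 3.487 1.267
v -3.442 3.166 1.336
v -3.221 2.889 1.269
v -2.97 2.712 1.081
v -2.739 2.67 0.807
v -2.573 2.771 0.503
v -2.506 2.994 0.229
f 2 4 1
f 5 2 1
f 1 4 3
f 3 5 1
f 2 8 4
f 6 2 5
f 6 8 2
f 4 8 3
f 7 5 3
f 3 8 7
f 7 6 5
f 8 6 7
f 10 9 12
f 10 12 11
f 12 9 13
f 12 13 11
f 13 9 14
f 13 14 11
f 14 9 15
f 14 15 11
f 15 9 16
f 15 16 11
f 16 9 17
f 16 17 11
f 17 9 18
f 17 18 11
f 18 9 19
f 18 19 11
f 19 9 20
f 19 20 11
f 20 9 21
f 20 21 11
f 21 9 22
f 21 22 11
f 22 9 23
f 22 23 11
f 23 9 24
f 23 24 11
f 24 9 10
f 24 10 11



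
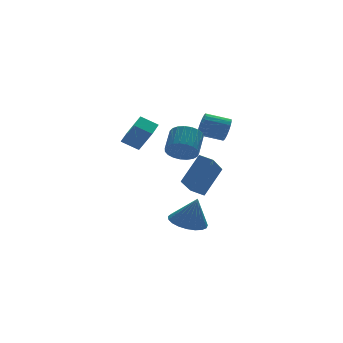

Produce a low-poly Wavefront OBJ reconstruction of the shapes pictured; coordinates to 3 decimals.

v -3.657 1.53 1.728
v -3.309 0.688 3.031
v -3.018 2.22 2.003
v -2.67 1.378 3.306
v -2.91 1.042 1.214
v -2.562 0.2 2.517
v -2.271 1.732 1.489
v -1.923 0.89 2.792
v 2.884 3.006 1.067
v 3.203 3.232 1.695
v 2.015 3.78 2.101
v 1.696 3.554 1.473
v 3.25 3.473 1.509
v 2.062 4.021 1.915
v 3.235 3.632 1.247
v 2.046 4.181 1.652
v 3.158 3.684 0.953
v 1.97 4.232 1.359
v 3.034 3.618 0.679
v 1.846 4.166 1.085
v 2.884 3.446 0.473
v 1.696 3.995 0.878
v 2.734 3.198 0.369
v 1.546 3.747 0.774
v 2.61 2.917 0.385
v 1.422 3.466 0.791
v 2.534 2.652 0.52
v 1.346 3.2 0.926
v 2.518 2.447 0.749
v 1.329 2.995 1.155
v 2.565 2.339 1.034
v 1.377 2.887 1.439
v 2.667 2.346 1.324
v 1.479 2.895 1.729
v 2.807 2.468 1.569
v 1.619 3.016 1.975
v 2.96 2.682 1.728
v 1.772 3.231 2.134
v 3.1 2.952 1.773
v 1.912 3.501 2.179
v -0.307 1.676 0.47
v 0.118 1.941 -0.241
v 0.833 2.888 0.539
v 0.407 2.624 1.25
v -0.17 2.158 -0.241
v 0.544 3.106 0.539
v -0.483 2.293 -0.118
v 0.231 3.24 0.662
v -0.765 2.321 0.107
v -0.051 3.268 0.887
v -0.968 2.237 0.394
v -0.254 3.184 1.174
v -1.057 2.056 0.695
v -0.342 3.004 1.475
v -1.016 1.81 0.957
v -0.301 2.758 1.737
v -0.852 1.541 1.134
v -0.138 2.488 1.914
v -0.595 1.295 1.197
v 0.12 2.242 1.977
v -0.287 1.115 1.134
v 0.427 2.062 1.914
v 0.017 1.032 0.956
v 0.731 1.979 1.736
v 0.265 1.06 0.695
v 0.979 2.008 1.474
v 0.414 1.195 0.394
v 1.128 2.143 1.174
v 0.438 1.414 0.106
v 1.153 2.361 0.886
v 0.334 1.677 -0.118
v 1.048 2.625 0.662
v 0.416 2.479 -4.836
v 1.093 3.294 -4.829
v 0.804 2.141 -3.164
v 0.717 3.487 -4.702
v 0.289 3.505 -4.599
v -0.117 3.346 -4.537
v -0.431 3.037 -4.526
v -0.599 2.631 -4.569
v -0.591 2.2 -4.659
v -0.41 1.817 -4.778
v -0.085 1.548 -4.908
v 0.326 1.44 -5.026
v 0.752 1.512 -5.11
v 1.121 1.752 -5.147
v 1.367 2.117 -5.131
v 1.449 2.544 -5.063
v 1.352 2.961 -4.956
v 0.909 2.668 -2.517
v 2.152 3.105 -0.986
v 0.42 3.332 -2.31
v 1.664 3.769 -0.779
v 2.036 3.891 -3.781
v 3.28 4.328 -2.25
v 1.548 4.555 -3.574
v 2.791 4.992 -2.043
f 2 4 1
f 5 2 1
f 1 4 3
f 3 5 1
f 2 8 4
f 6 2 5
f 6 8 2
f 4 8 3
f 7 5 3
f 3 8 7
f 7 6 5
f 8 6 7
f 10 9 13
f 10 13 11
f 11 13 14
f 11 14 12
f 13 9 15
f 13 15 14
f 14 15 16
f 14 16 12
f 15 9 17
f 15 17 16
f 16 17 18
f 16 18 12
f 17 9 19
f 17 19 18
f 18 19 20
f 18 20 12
f 19 9 21
f 19 21 20
f 20 21 22
f 20 22 12
f 21 9 23
f 21 23 22
f 22 23 24
f 22 24 12
f 23 9 25
f 23 25 24
f 24 25 26
f 24 26 12
f 25 9 27
f 25 27 26
f 26 27 28
f 26 28 12
f 27 9 29
f 27 29 28
f 28 29 30
f 28 30 12
f 29 9 31
f 29 31 30
f 30 31 32
f 30 32 12
f 31 9 33
f 31 33 32
f 32 33 34
f 32 34 12
f 33 9 35
f 33 35 34
f 34 35 36
f 34 36 12
f 35 9 37
f 35 37 36
f 36 37 38
f 36 38 12
f 37 9 39
f 37 39 38
f 38 39 40
f 38 40 12
f 39 9 10
f 39 10 40
f 40 10 11
f 40 11 12
f 42 41 45
f 42 45 43
f 43 45 46
f 43 46 44
f 45 41 47
f 45 47 46
f 46 47 48
f 46 48 44
f 47 41 49
f 47 49 48
f 48 49 50
f 48 50 44
f 49 41 51
f 49 51 50
f 50 51 52
f 50 52 44
f 51 41 53
f 51 53 52
f 52 53 54
f 52 54 44
f 53 41 55
f 53 55 54
f 54 55 56
f 54 56 44
f 55 41 57
f 55 57 56
f 56 57 58
f 56 58 44
f 57 41 59
f 57 59 58
f 58 59 60
f 58 60 44
f 59 41 61
f 59 61 60
f 60 61 62
f 60 62 44
f 61 41 63
f 61 63 62
f 62 63 64
f 62 64 44
f 63 41 65
f 63 65 64
f 64 65 66
f 64 66 44
f 65 41 67
f 65 67 66
f 66 67 68
f 66 68 44
f 67 41 69
f 67 69 68
f 68 69 70
f 68 70 44
f 69 41 71
f 69 71 70
f 70 71 72
f 70 72 44
f 71 41 42
f 71 42 72
f 72 42 43
f 72 43 44
f 74 73 76
f 74 76 75
f 76 73 77
f 76 77 75
f 77 73 78
f 77 78 75
f 78 73 79
f 78 79 75
f 79 73 80
f 79 80 75
f 80 73 81
f 80 81 75
f 81 73 82
f 81 82 75
f 82 73 83
f 82 83 75
f 83 73 84
f 83 84 75
f 84 73 85
f 84 85 75
f 85 73 86
f 85 86 75
f 86 73 87
f 86 87 75
f 87 73 88
f 87 88 75
f 88 73 89
f 88 89 75
f 89 73 74
f 89 74 75
f 91 93 90
f 94 91 90
f 90 93 92
f 92 94 90
f 91 97 93
f 95 91 94
f 95 97 91
f 93 97 92
f 96 94 92
f 92 97 96
f 96 95 94
f 97 95 96



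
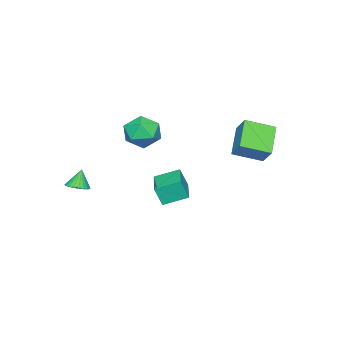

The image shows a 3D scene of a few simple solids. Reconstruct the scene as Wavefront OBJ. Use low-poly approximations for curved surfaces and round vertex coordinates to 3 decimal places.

v -2.895 1.576 1.895
v -4.242 1.08 3.014
v -3.785 2.81 1.37
v -5.132 2.315 2.489
v -2.428 2.285 2.771
v -3.775 1.79 3.89
v -3.318 3.52 2.246
v -4.665 3.024 3.365
v -0.544 -0.907 3.257
v 0.393 -0.772 3.662
v -0.513 -2.508 3.718
v 0.424 -2.373 4.123
v -0.395 -1.931 4.564
v -0.415 -0.941 4.278
v 0.295 -2.339 3.102
v 0.275 -1.349 2.816
v 0.912 -1.657 3.566
v 0.485 -1.405 4.469
v -0.605 -1.875 2.911
v -1.032 -1.623 3.814
v -4.413 -1.716 -1.596
v -4.224 -2.076 -0.531
v -2.752 -0.678 -1.539
v -2.563 -1.037 -0.474
v -3.717 -2.803 -2.086
v -3.528 -3.162 -1.021
v -2.056 -1.764 -2.029
v -1.867 -2.124 -0.964
v 2.243 -3.806 0.479
v 2.705 -3.42 0.627
v 1.897 -3.774 1.481
v 2.532 -3.264 0.562
v 2.315 -3.19 0.484
v 2.087 -3.211 0.406
v 1.883 -3.321 0.339
v 1.733 -3.506 0.293
v 1.662 -3.736 0.276
v 1.678 -3.977 0.29
v 1.781 -4.192 0.332
v 1.954 -4.348 0.397
v 2.171 -4.422 0.474
v 2.399 -4.402 0.552
v 2.603 -4.291 0.62
v 2.753 -4.106 0.665
v 2.825 -3.876 0.683
v 2.808 -3.635 0.669
f 2 4 1
f 5 2 1
f 1 4 3
f 3 5 1
f 2 8 4
f 6 2 5
f 6 8 2
f 4 8 3
f 7 5 3
f 3 8 7
f 7 6 5
f 8 6 7
f 9 20 14
f 9 14 10
f 9 10 16
f 9 16 19
f 9 19 20
f 10 14 18
f 14 20 13
f 20 19 11
f 19 16 15
f 16 10 17
f 12 18 13
f 12 13 11
f 12 11 15
f 12 15 17
f 12 17 18
f 13 18 14
f 11 13 20
f 15 11 19
f 17 15 16
f 18 17 10
f 22 24 21
f 25 22 21
f 21 24 23
f 23 25 21
f 22 28 24
f 26 22 25
f 26 28 22
f 24 28 23
f 27 25 23
f 23 28 27
f 27 26 25
f 28 26 27
f 30 29 32
f 30 32 31
f 32 29 33
f 32 33 31
f 33 29 34
f 33 34 31
f 34 29 35
f 34 35 31
f 35 29 36
f 35 36 31
f 36 29 37
f 36 37 31
f 37 29 38
f 37 38 31
f 38 29 39
f 38 39 31
f 39 29 40
f 39 40 31
f 40 29 41
f 40 41 31
f 41 29 42
f 41 42 31
f 42 29 43
f 42 43 31
f 43 29 44
f 43 44 31
f 44 29 45
f 44 45 31
f 45 29 46
f 45 46 31
f 46 29 30
f 46 30 31



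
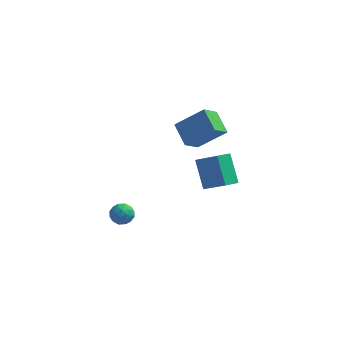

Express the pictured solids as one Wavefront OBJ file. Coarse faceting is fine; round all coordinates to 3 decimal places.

v 2.688 -1.211 1.226
v 3.938 -1.843 2.275
v 3.228 -0.549 0.98
v 4.479 -1.18 2.028
v 3.321 -2.24 -0.148
v 4.572 -2.871 0.9
v 3.862 -1.577 -0.395
v 5.112 -2.209 0.654
v 2.363 -2.273 3.213
v 1.613 -1.259 3.887
v 2.848 -1.383 2.414
v 2.097 -0.369 3.088
v 3.823 -1.991 4.412
v 3.072 -0.977 5.086
v 4.307 -1.101 3.613
v 3.557 -0.087 4.287
v -0.552 -2.099 -2.353
v -0.268 -2.376 -2.936
v -1.592 -2.384 -2.724
v -1.308 -2.661 -3.307
v -1.206 -2.972 -2.683
v -0.564 -2.796 -2.454
v -1.296 -1.964 -3.206
v -0.654 -1.788 -2.977
v -0.728 -2.292 -3.463
v -0.673 -2.916 -3.139
v -1.187 -1.844 -2.521
v -1.132 -2.468 -2.197
v -0.319 -2.213 -2.612
v -1.541 -2.547 -3.048
v -1.481 -2.731 -2.682
v -1.315 -2.893 -3.024
v -0.493 -2.46 -2.329
v -0.326 -2.622 -2.671
v -0.877 -2.973 -2.522
v -1.534 -2.138 -2.989
v -1.367 -2.3 -3.331
v -0.545 -1.867 -2.636
v -0.379 -2.029 -2.978
v -0.983 -1.787 -3.138
v -0.422 -2.326 -3.264
v -1.033 -2.494 -3.482
v -1.026 -2.084 -3.423
v -0.649 -1.98 -3.288
v -0.39 -2.693 -3.074
v -1.001 -2.86 -3.292
v -0.941 -3.043 -2.926
v -0.564 -2.94 -2.791
v -0.66 -2.643 -3.384
v -0.859 -1.9 -2.368
v -1.47 -2.067 -2.586
v -1.296 -1.82 -2.869
v -0.919 -1.717 -2.734
v -0.827 -2.266 -2.178
v -1.438 -2.434 -2.396
v -1.211 -2.78 -2.372
v -0.834 -2.676 -2.237
v -1.2 -2.117 -2.276
f 2 4 1
f 5 2 1
f 1 4 3
f 3 5 1
f 2 8 4
f 6 2 5
f 6 8 2
f 4 8 3
f 7 5 3
f 3 8 7
f 7 6 5
f 8 6 7
f 10 12 9
f 13 10 9
f 9 12 11
f 11 13 9
f 10 16 12
f 14 10 13
f 14 16 10
f 12 16 11
f 15 13 11
f 11 16 15
f 15 14 13
f 16 14 15
f 17 54 33
f 54 28 57
f 33 57 22
f 54 57 33
f 17 33 29
f 33 22 34
f 29 34 18
f 33 34 29
f 17 29 38
f 29 18 39
f 38 39 24
f 29 39 38
f 17 38 50
f 38 24 53
f 50 53 27
f 38 53 50
f 17 50 54
f 50 27 58
f 54 58 28
f 50 58 54
f 18 34 45
f 34 22 48
f 45 48 26
f 34 48 45
f 22 57 35
f 57 28 56
f 35 56 21
f 57 56 35
f 28 58 55
f 58 27 51
f 55 51 19
f 58 51 55
f 27 53 52
f 53 24 40
f 52 40 23
f 53 40 52
f 24 39 44
f 39 18 41
f 44 41 25
f 39 41 44
f 20 46 32
f 46 26 47
f 32 47 21
f 46 47 32
f 20 32 30
f 32 21 31
f 30 31 19
f 32 31 30
f 20 30 37
f 30 19 36
f 37 36 23
f 30 36 37
f 20 37 42
f 37 23 43
f 42 43 25
f 37 43 42
f 20 42 46
f 42 25 49
f 46 49 26
f 42 49 46
f 21 47 35
f 47 26 48
f 35 48 22
f 47 48 35
f 19 31 55
f 31 21 56
f 55 56 28
f 31 56 55
f 23 36 52
f 36 19 51
f 52 51 27
f 36 51 52
f 25 43 44
f 43 23 40
f 44 40 24
f 43 40 44
f 26 49 45
f 49 25 41
f 45 41 18
f 49 41 45



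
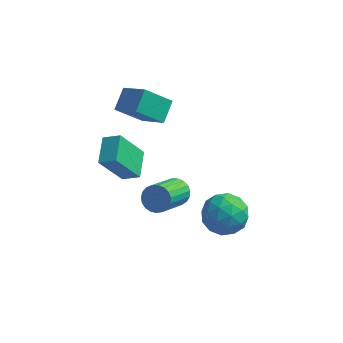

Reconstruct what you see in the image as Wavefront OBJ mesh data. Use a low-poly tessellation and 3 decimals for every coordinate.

v 2.769 0.255 -1.376
v 3.841 -0.11 -1.8
v 2.559 -1.45 -0.44
v 3.631 -1.815 -0.864
v 3.575 -0.929 -0.043
v 3.705 0.125 -0.621
v 2.695 -1.685 -1.619
v 2.825 -0.631 -2.197
v 3.795 -1.309 -1.95
v 4.339 -0.842 -0.976
v 2.061 -0.718 -1.264
v 2.605 -0.251 -0.29
v 3.324 0.222 -1.67
v 3.076 -1.782 -0.57
v 3.043 -1.261 -0.087
v 3.674 -1.476 -0.336
v 3.244 0.36 -0.977
v 3.874 0.146 -1.227
v 3.717 -0.336 -0.194
v 2.526 -1.706 -1.013
v 3.156 -1.92 -1.263
v 2.726 -0.084 -1.904
v 3.357 -0.299 -2.153
v 2.683 -1.224 -2.046
v 3.927 -0.697 -2.007
v 3.803 -1.699 -1.457
v 3.253 -1.623 -1.901
v 3.33 -1.003 -2.241
v 4.247 -0.422 -1.435
v 4.123 -1.425 -0.885
v 4.09 -0.904 -0.402
v 4.166 -0.284 -0.742
v 4.22 -1.127 -1.523
v 2.277 -0.135 -1.355
v 2.153 -1.138 -0.805
v 2.234 -1.276 -1.498
v 2.31 -0.656 -1.838
v 2.597 0.139 -0.783
v 2.473 -0.863 -0.233
v 3.07 -0.557 0.001
v 3.147 0.063 -0.339
v 2.18 -0.433 -0.717
v -1.224 -3.48 4.873
v -1.424 -2.101 5.308
v -2.066 -3.471 4.456
v -2.267 -2.091 4.89
v -0.333 -2.789 3.09
v -0.534 -1.409 3.524
v -1.176 -2.779 2.672
v -1.376 -1.4 3.107
v 1.139 -2.061 1.531
v 1.767 -2.382 1.306
v 1.328 -4.12 2.564
v 0.701 -3.799 2.789
v 1.86 -2.226 1.555
v 1.422 -3.964 2.812
v 1.829 -2.041 1.799
v 1.39 -3.78 3.056
v 1.679 -1.86 1.997
v 1.24 -3.599 3.254
v 1.435 -1.714 2.114
v 0.996 -3.452 3.372
v 1.14 -1.627 2.131
v 0.701 -3.366 3.388
v 0.845 -1.616 2.044
v 0.406 -3.354 3.301
v 0.601 -1.681 1.868
v 0.162 -3.42 3.126
v 0.45 -1.812 1.635
v 0.011 -3.551 2.892
v 0.418 -1.986 1.383
v -0.021 -3.725 2.64
v 0.511 -2.173 1.157
v 0.072 -3.912 2.414
v 0.713 -2.341 0.995
v 0.274 -4.079 2.253
v 0.988 -2.46 0.927
v 0.549 -4.198 2.184
v 1.29 -2.51 0.963
v 0.851 -4.248 2.22
v 1.565 -2.482 1.097
v 1.126 -4.221 2.354
v -1.734 2.49 1.654
v -2.931 1.894 2.844
v -1.603 3.589 2.336
v -2.8 2.993 3.526
v -0.46 1.767 2.574
v -1.657 1.171 3.764
v -0.329 2.866 3.256
v -1.526 2.27 4.446
f 1 38 17
f 38 12 41
f 17 41 6
f 38 41 17
f 1 17 13
f 17 6 18
f 13 18 2
f 17 18 13
f 1 13 22
f 13 2 23
f 22 23 8
f 13 23 22
f 1 22 34
f 22 8 37
f 34 37 11
f 22 37 34
f 1 34 38
f 34 11 42
f 38 42 12
f 34 42 38
f 2 18 29
f 18 6 32
f 29 32 10
f 18 32 29
f 6 41 19
f 41 12 40
f 19 40 5
f 41 40 19
f 12 42 39
f 42 11 35
f 39 35 3
f 42 35 39
f 11 37 36
f 37 8 24
f 36 24 7
f 37 24 36
f 8 23 28
f 23 2 25
f 28 25 9
f 23 25 28
f 4 30 16
f 30 10 31
f 16 31 5
f 30 31 16
f 4 16 14
f 16 5 15
f 14 15 3
f 16 15 14
f 4 14 21
f 14 3 20
f 21 20 7
f 14 20 21
f 4 21 26
f 21 7 27
f 26 27 9
f 21 27 26
f 4 26 30
f 26 9 33
f 30 33 10
f 26 33 30
f 5 31 19
f 31 10 32
f 19 32 6
f 31 32 19
f 3 15 39
f 15 5 40
f 39 40 12
f 15 40 39
f 7 20 36
f 20 3 35
f 36 35 11
f 20 35 36
f 9 27 28
f 27 7 24
f 28 24 8
f 27 24 28
f 10 33 29
f 33 9 25
f 29 25 2
f 33 25 29
f 44 46 43
f 47 44 43
f 43 46 45
f 45 47 43
f 44 50 46
f 48 44 47
f 48 50 44
f 46 50 45
f 49 47 45
f 45 50 49
f 49 48 47
f 50 48 49
f 52 51 55
f 52 55 53
f 53 55 56
f 53 56 54
f 55 51 57
f 55 57 56
f 56 57 58
f 56 58 54
f 57 51 59
f 57 59 58
f 58 59 60
f 58 60 54
f 59 51 61
f 59 61 60
f 60 61 62
f 60 62 54
f 61 51 63
f 61 63 62
f 62 63 64
f 62 64 54
f 63 51 65
f 63 65 64
f 64 65 66
f 64 66 54
f 65 51 67
f 65 67 66
f 66 67 68
f 66 68 54
f 67 51 69
f 67 69 68
f 68 69 70
f 68 70 54
f 69 51 71
f 69 71 70
f 70 71 72
f 70 72 54
f 71 51 73
f 71 73 72
f 72 73 74
f 72 74 54
f 73 51 75
f 73 75 74
f 74 75 76
f 74 76 54
f 75 51 77
f 75 77 76
f 76 77 78
f 76 78 54
f 77 51 79
f 77 79 78
f 78 79 80
f 78 80 54
f 79 51 81
f 79 81 80
f 80 81 82
f 80 82 54
f 81 51 52
f 81 52 82
f 82 52 53
f 82 53 54
f 84 86 83
f 87 84 83
f 83 86 85
f 85 87 83
f 84 90 86
f 88 84 87
f 88 90 84
f 86 90 85
f 89 87 85
f 85 90 89
f 89 88 87
f 90 88 89



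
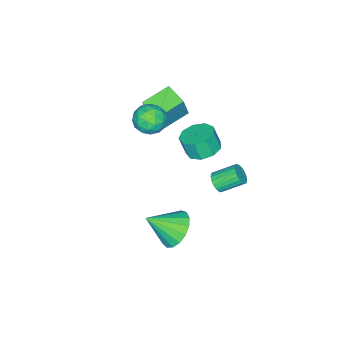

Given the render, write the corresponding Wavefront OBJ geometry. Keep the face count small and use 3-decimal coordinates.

v -0.729 0.978 3.677
v -0.202 0.927 3.064
v -0.478 -0.267 3.996
v 0.049 -0.318 3.383
v 0.219 0.144 4.026
v 0.064 0.914 3.828
v -0.744 -0.254 3.232
v -0.899 0.516 3.034
v -0.212 0.166 2.789
v 0.383 0.412 3.279
v -1.063 0.248 3.781
v -0.468 0.494 4.271
v -0.488 1.062 3.342
v -0.192 -0.402 3.718
v -0.092 -0.13 4.095
v 0.217 -0.16 3.735
v -0.331 1.054 3.791
v -0.022 1.024 3.431
v 0.226 0.564 3.997
v -0.658 -0.364 3.629
v -0.349 -0.394 3.269
v -0.897 0.82 3.325
v -0.588 0.79 2.965
v -0.906 0.096 3.063
v -0.184 0.584 2.82
v -0.036 -0.148 3.008
v -0.502 -0.11 2.919
v -0.593 0.343 2.803
v 0.166 0.729 3.108
v 0.314 -0.003 3.296
v 0.414 0.269 3.674
v 0.323 0.721 3.558
v 0.161 0.281 2.947
v -0.994 0.663 3.764
v -0.846 -0.069 3.952
v -1.003 -0.061 3.502
v -1.094 0.391 3.386
v -0.644 0.808 4.052
v -0.496 0.076 4.24
v -0.087 0.317 4.257
v -0.178 0.77 4.141
v -0.841 0.379 4.113
v -2.828 -0.209 2.655
v -2.287 -0.097 4.028
v -2.493 0.817 2.439
v -1.952 0.928 3.813
v -1.588 -0.708 2.207
v -1.047 -0.597 3.581
v -1.253 0.317 1.992
v -0.712 0.429 3.365
v -2.656 1.532 0.071
v -2.143 0.931 -0.183
v -2.072 0.586 0.774
v -2.584 1.188 1.029
v -1.845 1.392 -0.039
v -1.774 1.047 0.918
v -1.926 1.919 0.156
v -1.855 1.574 1.114
v -2.349 2.265 0.312
v -2.277 1.92 1.27
v -2.915 2.268 0.356
v -2.843 1.923 1.313
v -3.36 1.927 0.266
v -3.288 1.582 1.223
v -3.475 1.401 0.085
v -3.404 1.056 1.042
v -3.207 0.937 -0.102
v -3.136 0.592 0.855
v -2.681 0.751 -0.208
v -2.61 0.406 0.749
v 2.84 3.991 0.813
v 3.63 4.435 0.563
v 3.66 3.069 1.767
v 3.482 4.67 0.918
v 3.187 4.749 1.248
v 2.812 4.655 1.479
v 2.444 4.408 1.557
v 2.167 4.066 1.465
v 2.043 3.707 1.223
v 2.102 3.413 0.888
v 2.331 3.252 0.536
v 2.675 3.26 0.247
v 3.058 3.435 0.087
v 3.39 3.738 0.095
v 3.597 4.099 0.266
v -1.795 2.856 -0.839
v -1.405 3.206 -0.92
v -2.016 4.034 -0.282
v -2.405 3.684 -0.201
v -1.537 3.243 -1.093
v -2.147 4.07 -0.455
v -1.713 3.213 -1.223
v -2.323 4.04 -0.585
v -1.903 3.121 -1.285
v -2.513 3.948 -0.647
v -2.074 2.983 -1.271
v -2.685 3.811 -0.633
v -2.198 2.824 -1.182
v -2.808 3.651 -0.544
v -2.251 2.67 -1.034
v -2.861 3.497 -0.396
v -2.226 2.548 -0.852
v -2.836 3.375 -0.214
v -2.126 2.48 -0.667
v -2.736 3.307 -0.029
v -1.969 2.476 -0.513
v -2.579 3.304 0.125
v -1.782 2.539 -0.415
v -2.392 3.366 0.223
v -1.597 2.656 -0.39
v -2.207 3.484 0.248
v -1.446 2.808 -0.443
v -2.056 3.636 0.195
v -1.356 2.968 -0.564
v -1.966 3.796 0.074
v -1.341 3.109 -0.733
v -1.952 3.937 -0.095
f 1 38 17
f 38 12 41
f 17 41 6
f 38 41 17
f 1 17 13
f 17 6 18
f 13 18 2
f 17 18 13
f 1 13 22
f 13 2 23
f 22 23 8
f 13 23 22
f 1 22 34
f 22 8 37
f 34 37 11
f 22 37 34
f 1 34 38
f 34 11 42
f 38 42 12
f 34 42 38
f 2 18 29
f 18 6 32
f 29 32 10
f 18 32 29
f 6 41 19
f 41 12 40
f 19 40 5
f 41 40 19
f 12 42 39
f 42 11 35
f 39 35 3
f 42 35 39
f 11 37 36
f 37 8 24
f 36 24 7
f 37 24 36
f 8 23 28
f 23 2 25
f 28 25 9
f 23 25 28
f 4 30 16
f 30 10 31
f 16 31 5
f 30 31 16
f 4 16 14
f 16 5 15
f 14 15 3
f 16 15 14
f 4 14 21
f 14 3 20
f 21 20 7
f 14 20 21
f 4 21 26
f 21 7 27
f 26 27 9
f 21 27 26
f 4 26 30
f 26 9 33
f 30 33 10
f 26 33 30
f 5 31 19
f 31 10 32
f 19 32 6
f 31 32 19
f 3 15 39
f 15 5 40
f 39 40 12
f 15 40 39
f 7 20 36
f 20 3 35
f 36 35 11
f 20 35 36
f 9 27 28
f 27 7 24
f 28 24 8
f 27 24 28
f 10 33 29
f 33 9 25
f 29 25 2
f 33 25 29
f 44 46 43
f 47 44 43
f 43 46 45
f 45 47 43
f 44 50 46
f 48 44 47
f 48 50 44
f 46 50 45
f 49 47 45
f 45 50 49
f 49 48 47
f 50 48 49
f 52 51 55
f 52 55 53
f 53 55 56
f 53 56 54
f 55 51 57
f 55 57 56
f 56 57 58
f 56 58 54
f 57 51 59
f 57 59 58
f 58 59 60
f 58 60 54
f 59 51 61
f 59 61 60
f 60 61 62
f 60 62 54
f 61 51 63
f 61 63 62
f 62 63 64
f 62 64 54
f 63 51 65
f 63 65 64
f 64 65 66
f 64 66 54
f 65 51 67
f 65 67 66
f 66 67 68
f 66 68 54
f 67 51 69
f 67 69 68
f 68 69 70
f 68 70 54
f 69 51 52
f 69 52 70
f 70 52 53
f 70 53 54
f 72 71 74
f 72 74 73
f 74 71 75
f 74 75 73
f 75 71 76
f 75 76 73
f 76 71 77
f 76 77 73
f 77 71 78
f 77 78 73
f 78 71 79
f 78 79 73
f 79 71 80
f 79 80 73
f 80 71 81
f 80 81 73
f 81 71 82
f 81 82 73
f 82 71 83
f 82 83 73
f 83 71 84
f 83 84 73
f 84 71 85
f 84 85 73
f 85 71 72
f 85 72 73
f 87 86 90
f 87 90 88
f 88 90 91
f 88 91 89
f 90 86 92
f 90 92 91
f 91 92 93
f 91 93 89
f 92 86 94
f 92 94 93
f 93 94 95
f 93 95 89
f 94 86 96
f 94 96 95
f 95 96 97
f 95 97 89
f 96 86 98
f 96 98 97
f 97 98 99
f 97 99 89
f 98 86 100
f 98 100 99
f 99 100 101
f 99 101 89
f 100 86 102
f 100 102 101
f 101 102 103
f 101 103 89
f 102 86 104
f 102 104 103
f 103 104 105
f 103 105 89
f 104 86 106
f 104 106 105
f 105 106 107
f 105 107 89
f 106 86 108
f 106 108 107
f 107 108 109
f 107 109 89
f 108 86 110
f 108 110 109
f 109 110 111
f 109 111 89
f 110 86 112
f 110 112 111
f 111 112 113
f 111 113 89
f 112 86 114
f 112 114 113
f 113 114 115
f 113 115 89
f 114 86 116
f 114 116 115
f 115 116 117
f 115 117 89
f 116 86 87
f 116 87 117
f 117 87 88
f 117 88 89



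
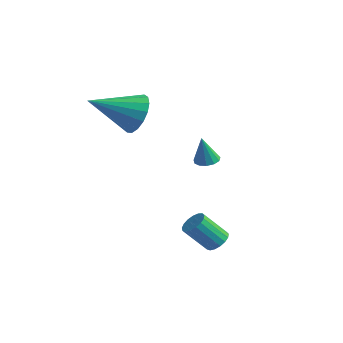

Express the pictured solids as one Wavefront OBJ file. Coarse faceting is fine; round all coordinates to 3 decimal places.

v 0.215 3.653 -1.487
v 0.709 3.488 -1.491
v 0.145 3.407 -0.253
v 0.718 3.775 -1.433
v 0.568 4.024 -1.392
v 0.306 4.154 -1.381
v 0.015 4.126 -1.404
v -0.212 3.948 -1.452
v -0.303 3.676 -1.512
v -0.23 3.397 -1.564
v -0.016 3.199 -1.591
v 0.272 3.146 -1.585
v 0.542 3.254 -1.548
v 2.243 1.869 -4.389
v 2.669 1.524 -4.336
v 2.022 0.887 -3.297
v 1.597 1.231 -3.351
v 2.729 1.724 -4.176
v 2.082 1.086 -3.137
v 2.678 1.957 -4.065
v 2.031 1.319 -3.026
v 2.528 2.17 -4.028
v 1.881 1.532 -2.989
v 2.312 2.314 -4.074
v 1.665 1.676 -3.035
v 2.081 2.356 -4.192
v 1.434 1.718 -3.153
v 1.887 2.286 -4.355
v 1.24 1.648 -3.317
v 1.774 2.121 -4.527
v 1.127 1.483 -3.488
v 1.769 1.898 -4.667
v 1.123 1.26 -3.628
v 1.873 1.668 -4.743
v 1.226 1.031 -3.704
v 2.062 1.485 -4.739
v 1.415 0.847 -3.7
v 2.292 1.389 -4.654
v 1.645 0.751 -3.615
v 2.511 1.403 -4.509
v 1.864 0.766 -3.47
v -2.239 2.413 0.653
v -1.615 2.432 1.409
v -3.321 0.847 1.587
v -1.95 2.737 1.531
v -2.351 2.968 1.453
v -2.726 3.071 1.191
v -2.99 3.023 0.806
v -3.081 2.836 0.385
v -2.98 2.551 0.027
v -2.708 2.235 -0.189
v -2.329 1.959 -0.211
v -1.93 1.788 -0.036
v -1.601 1.759 0.297
v -1.418 1.88 0.712
v -1.423 2.123 1.113
f 2 1 4
f 2 4 3
f 4 1 5
f 4 5 3
f 5 1 6
f 5 6 3
f 6 1 7
f 6 7 3
f 7 1 8
f 7 8 3
f 8 1 9
f 8 9 3
f 9 1 10
f 9 10 3
f 10 1 11
f 10 11 3
f 11 1 12
f 11 12 3
f 12 1 13
f 12 13 3
f 13 1 2
f 13 2 3
f 15 14 18
f 15 18 16
f 16 18 19
f 16 19 17
f 18 14 20
f 18 20 19
f 19 20 21
f 19 21 17
f 20 14 22
f 20 22 21
f 21 22 23
f 21 23 17
f 22 14 24
f 22 24 23
f 23 24 25
f 23 25 17
f 24 14 26
f 24 26 25
f 25 26 27
f 25 27 17
f 26 14 28
f 26 28 27
f 27 28 29
f 27 29 17
f 28 14 30
f 28 30 29
f 29 30 31
f 29 31 17
f 30 14 32
f 30 32 31
f 31 32 33
f 31 33 17
f 32 14 34
f 32 34 33
f 33 34 35
f 33 35 17
f 34 14 36
f 34 36 35
f 35 36 37
f 35 37 17
f 36 14 38
f 36 38 37
f 37 38 39
f 37 39 17
f 38 14 40
f 38 40 39
f 39 40 41
f 39 41 17
f 40 14 15
f 40 15 41
f 41 15 16
f 41 16 17
f 43 42 45
f 43 45 44
f 45 42 46
f 45 46 44
f 46 42 47
f 46 47 44
f 47 42 48
f 47 48 44
f 48 42 49
f 48 49 44
f 49 42 50
f 49 50 44
f 50 42 51
f 50 51 44
f 51 42 52
f 51 52 44
f 52 42 53
f 52 53 44
f 53 42 54
f 53 54 44
f 54 42 55
f 54 55 44
f 55 42 56
f 55 56 44
f 56 42 43
f 56 43 44



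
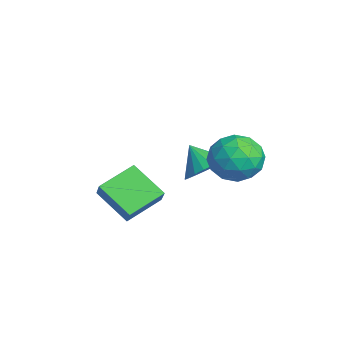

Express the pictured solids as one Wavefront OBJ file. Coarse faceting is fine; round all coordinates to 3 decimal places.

v 0.315 0.482 -0.34
v 0.878 -0.423 -0.421
v -0.475 -0.102 0.7
v 1.111 -0.197 -0.117
v 1.206 0.147 0.149
v 1.147 0.549 0.33
v 0.943 0.94 0.395
v 0.632 1.251 0.333
v 0.265 1.43 0.155
v -0.093 1.444 -0.108
v -0.381 1.292 -0.412
v -0.548 1.001 -0.703
v -0.566 0.619 -0.932
v -0.432 0.214 -1.058
v -0.169 -0.145 -1.059
v 0.178 -0.395 -0.937
v 0.548 -0.494 -0.711
v 3.299 1.968 1.249
v 4.266 1.509 1.81
v 2.214 0.471 1.89
v 3.181 0.012 2.451
v 2.679 1.036 2.853
v 3.349 1.961 2.457
v 3.131 0.019 1.243
v 3.801 0.944 0.847
v 4.162 0.304 1.807
v 3.883 0.932 2.802
v 2.597 1.048 0.898
v 2.318 1.676 1.893
v 3.877 1.87 1.473
v 2.603 0.11 2.227
v 2.307 0.712 2.463
v 2.876 0.442 2.793
v 3.339 2.136 1.853
v 3.907 1.865 2.183
v 2.975 1.587 2.796
v 2.573 0.115 1.517
v 3.141 -0.156 1.847
v 3.604 1.538 0.907
v 4.173 1.268 1.237
v 3.505 0.393 0.904
v 4.385 0.891 1.801
v 3.747 0.012 2.178
v 3.718 0.016 1.468
v 4.111 0.56 1.235
v 4.221 1.261 2.386
v 3.583 0.381 2.763
v 3.288 0.983 2.999
v 3.682 1.526 2.766
v 4.16 0.553 2.384
v 2.897 1.599 0.937
v 2.259 0.719 1.314
v 2.798 0.454 0.934
v 3.192 0.997 0.701
v 2.733 1.968 1.522
v 2.095 1.089 1.899
v 2.369 1.42 2.465
v 2.762 1.964 2.232
v 2.32 1.427 1.316
v 4.137 -3.465 -0.677
v 2.989 -4.451 0.351
v 3.432 -1.991 -0.051
v 2.283 -2.977 0.977
v 4.817 -3.463 0.083
v 3.668 -4.449 1.111
v 4.111 -1.989 0.709
v 2.963 -2.975 1.737
f 2 1 4
f 2 4 3
f 4 1 5
f 4 5 3
f 5 1 6
f 5 6 3
f 6 1 7
f 6 7 3
f 7 1 8
f 7 8 3
f 8 1 9
f 8 9 3
f 9 1 10
f 9 10 3
f 10 1 11
f 10 11 3
f 11 1 12
f 11 12 3
f 12 1 13
f 12 13 3
f 13 1 14
f 13 14 3
f 14 1 15
f 14 15 3
f 15 1 16
f 15 16 3
f 16 1 17
f 16 17 3
f 17 1 2
f 17 2 3
f 18 55 34
f 55 29 58
f 34 58 23
f 55 58 34
f 18 34 30
f 34 23 35
f 30 35 19
f 34 35 30
f 18 30 39
f 30 19 40
f 39 40 25
f 30 40 39
f 18 39 51
f 39 25 54
f 51 54 28
f 39 54 51
f 18 51 55
f 51 28 59
f 55 59 29
f 51 59 55
f 19 35 46
f 35 23 49
f 46 49 27
f 35 49 46
f 23 58 36
f 58 29 57
f 36 57 22
f 58 57 36
f 29 59 56
f 59 28 52
f 56 52 20
f 59 52 56
f 28 54 53
f 54 25 41
f 53 41 24
f 54 41 53
f 25 40 45
f 40 19 42
f 45 42 26
f 40 42 45
f 21 47 33
f 47 27 48
f 33 48 22
f 47 48 33
f 21 33 31
f 33 22 32
f 31 32 20
f 33 32 31
f 21 31 38
f 31 20 37
f 38 37 24
f 31 37 38
f 21 38 43
f 38 24 44
f 43 44 26
f 38 44 43
f 21 43 47
f 43 26 50
f 47 50 27
f 43 50 47
f 22 48 36
f 48 27 49
f 36 49 23
f 48 49 36
f 20 32 56
f 32 22 57
f 56 57 29
f 32 57 56
f 24 37 53
f 37 20 52
f 53 52 28
f 37 52 53
f 26 44 45
f 44 24 41
f 45 41 25
f 44 41 45
f 27 50 46
f 50 26 42
f 46 42 19
f 50 42 46
f 61 63 60
f 64 61 60
f 60 63 62
f 62 64 60
f 61 67 63
f 65 61 64
f 65 67 61
f 63 67 62
f 66 64 62
f 62 67 66
f 66 65 64
f 67 65 66



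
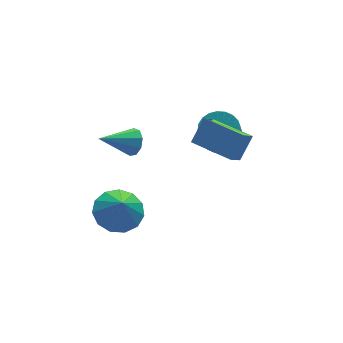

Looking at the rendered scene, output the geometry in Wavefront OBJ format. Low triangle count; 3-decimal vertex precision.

v -2.846 3.149 -0.224
v -2.626 2.827 0.218
v -4.154 3.231 0.484
v -2.563 3.219 0.289
v -2.633 3.579 0.119
v -2.802 3.737 -0.212
v -2.992 3.62 -0.548
v -3.113 3.283 -0.733
v -3.11 2.883 -0.68
v -2.983 2.607 -0.414
v -2.792 2.585 -0.059
v -1.469 1.236 0.989
v -0.805 1.596 1.774
v -0.912 1.611 0.345
v -0.248 1.972 1.131
v -0.612 -0.172 0.909
v 0.052 0.189 1.695
v -0.055 0.204 0.266
v 0.609 0.564 1.051
v 0.457 2.709 -0.879
v 0.938 3.181 -0.486
v 0.583 2.663 0.572
v 0.103 2.191 0.179
v 0.683 3.347 -0.49
v 0.328 2.828 0.567
v 0.393 3.416 -0.554
v 0.039 2.897 0.504
v 0.114 3.377 -0.667
v -0.241 2.858 0.391
v -0.114 3.236 -0.812
v -0.469 2.717 0.245
v -0.254 3.015 -0.968
v -0.609 2.497 0.09
v -0.287 2.748 -1.109
v -0.642 2.229 -0.052
v -0.205 2.475 -1.216
v -0.56 1.956 -0.159
v -0.023 2.237 -1.272
v -0.378 1.719 -0.214
v 0.232 2.072 -1.267
v -0.123 1.553 -0.21
v 0.521 2.003 -1.204
v 0.167 1.484 -0.146
v 0.801 2.042 -1.091
v 0.446 1.523 -0.033
v 1.029 2.183 -0.945
v 0.674 1.664 0.112
v 1.169 2.403 -0.79
v 0.814 1.885 0.268
v 1.202 2.671 -0.648
v 0.847 2.152 0.409
v 1.12 2.944 -0.541
v 0.765 2.425 0.516
v -3.866 2.277 -3.168
v -2.907 2.285 -3.157
v -3.874 1.843 -2.212
v -3.065 2.756 -2.945
v -3.478 3.075 -2.803
v -4.014 3.141 -2.777
v -4.504 2.933 -2.875
v -4.791 2.516 -3.066
v -4.784 2.023 -3.29
v -4.487 1.611 -3.475
v -3.992 1.411 -3.562
v -3.457 1.485 -3.524
v -3.053 1.811 -3.374
f 2 1 4
f 2 4 3
f 4 1 5
f 4 5 3
f 5 1 6
f 5 6 3
f 6 1 7
f 6 7 3
f 7 1 8
f 7 8 3
f 8 1 9
f 8 9 3
f 9 1 10
f 9 10 3
f 10 1 11
f 10 11 3
f 11 1 2
f 11 2 3
f 13 15 12
f 16 13 12
f 12 15 14
f 14 16 12
f 13 19 15
f 17 13 16
f 17 19 13
f 15 19 14
f 18 16 14
f 14 19 18
f 18 17 16
f 19 17 18
f 21 20 24
f 21 24 22
f 22 24 25
f 22 25 23
f 24 20 26
f 24 26 25
f 25 26 27
f 25 27 23
f 26 20 28
f 26 28 27
f 27 28 29
f 27 29 23
f 28 20 30
f 28 30 29
f 29 30 31
f 29 31 23
f 30 20 32
f 30 32 31
f 31 32 33
f 31 33 23
f 32 20 34
f 32 34 33
f 33 34 35
f 33 35 23
f 34 20 36
f 34 36 35
f 35 36 37
f 35 37 23
f 36 20 38
f 36 38 37
f 37 38 39
f 37 39 23
f 38 20 40
f 38 40 39
f 39 40 41
f 39 41 23
f 40 20 42
f 40 42 41
f 41 42 43
f 41 43 23
f 42 20 44
f 42 44 43
f 43 44 45
f 43 45 23
f 44 20 46
f 44 46 45
f 45 46 47
f 45 47 23
f 46 20 48
f 46 48 47
f 47 48 49
f 47 49 23
f 48 20 50
f 48 50 49
f 49 50 51
f 49 51 23
f 50 20 52
f 50 52 51
f 51 52 53
f 51 53 23
f 52 20 21
f 52 21 53
f 53 21 22
f 53 22 23
f 55 54 57
f 55 57 56
f 57 54 58
f 57 58 56
f 58 54 59
f 58 59 56
f 59 54 60
f 59 60 56
f 60 54 61
f 60 61 56
f 61 54 62
f 61 62 56
f 62 54 63
f 62 63 56
f 63 54 64
f 63 64 56
f 64 54 65
f 64 65 56
f 65 54 66
f 65 66 56
f 66 54 55
f 66 55 56

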